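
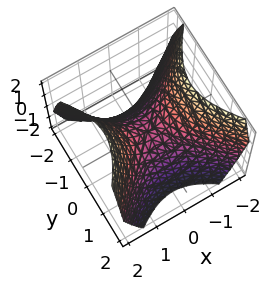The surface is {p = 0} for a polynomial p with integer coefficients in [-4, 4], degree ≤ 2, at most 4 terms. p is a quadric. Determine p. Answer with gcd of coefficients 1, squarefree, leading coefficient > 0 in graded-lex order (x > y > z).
Degree: a hyperbolic paraboloid; a quadric, so deg p = 2.
Symmetries: the x ↦ −x reflection is a symmetry, so x appears only in even powers; mirror symmetry y ↦ −y ⇒ only even powers of y.
From the visible intercepts: one y-axis crossing is at y = 0; one x-axis crossing is at x = 0.
The integer polynomial consistent with all of this is the stated p.

x^2 - y^2 - z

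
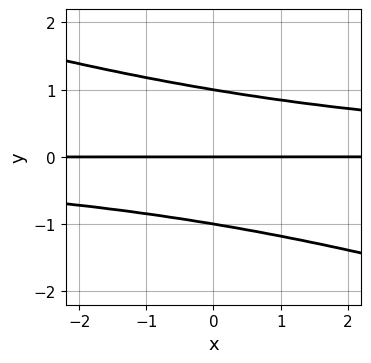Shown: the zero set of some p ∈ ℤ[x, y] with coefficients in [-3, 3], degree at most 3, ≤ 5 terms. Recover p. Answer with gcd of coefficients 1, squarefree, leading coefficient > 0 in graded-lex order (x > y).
x*y^2 + 3*y^3 - 3*y

1. deg p = 3. The shape is more complex than any degree-2 curve.
2. Observable constraints: the y-axis gridline crossings are at y ∈ {-1, 0, 1}; every point of the x-axis in the box is on the curve.
3. Assembling these constraints gives the stated polynomial.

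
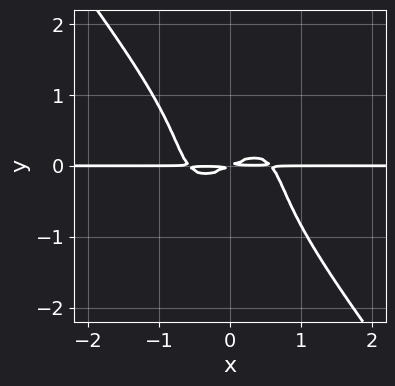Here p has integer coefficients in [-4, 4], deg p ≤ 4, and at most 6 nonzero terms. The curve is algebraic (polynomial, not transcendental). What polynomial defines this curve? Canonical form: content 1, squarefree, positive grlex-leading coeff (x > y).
3*x^3*y - x^2*y^2 + 2*y^4 - x*y + 2*y^2

(a) The degree is 4 — no degree-3 curve has this shape.
(b) From the visible intercepts: the visible x-axis segment lies entirely on the curve.
(c) These observations pin down the coefficients.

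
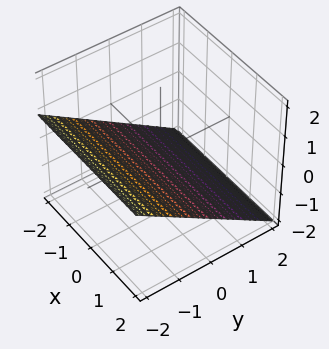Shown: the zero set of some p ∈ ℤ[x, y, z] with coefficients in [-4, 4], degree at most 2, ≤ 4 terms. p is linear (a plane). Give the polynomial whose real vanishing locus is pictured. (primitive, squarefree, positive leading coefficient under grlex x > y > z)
deg p = 1.
From the visible intercepts: no x-intercept at any integer in the box; it crosses the y-axis at the gridline y = -1.
Solving for integer coefficients yields p as stated.

2*y + 3*z + 2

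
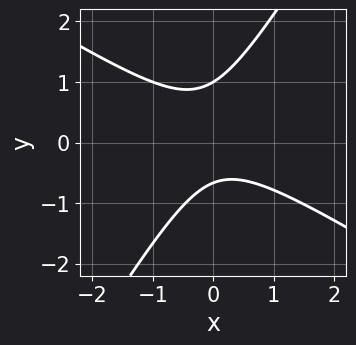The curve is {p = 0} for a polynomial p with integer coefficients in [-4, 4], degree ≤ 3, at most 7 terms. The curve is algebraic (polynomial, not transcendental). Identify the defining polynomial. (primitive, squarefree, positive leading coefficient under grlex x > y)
The degree is 2 — the shape is more complex than any degree-1 curve.
From the visible intercepts: one y-axis crossing is at y = 1; the curve avoids every integer x-axis point in the box.
Together with the visible shape, these determine p as stated.

3*x^2 + 3*x*y - 3*y^2 + y + 2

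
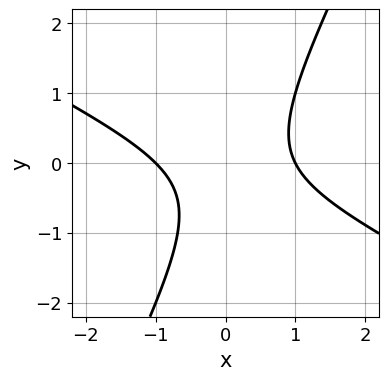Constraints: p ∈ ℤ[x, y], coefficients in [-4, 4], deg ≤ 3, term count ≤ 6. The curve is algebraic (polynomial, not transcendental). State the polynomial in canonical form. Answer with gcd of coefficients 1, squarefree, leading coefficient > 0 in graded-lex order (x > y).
(a) Degree: no degree-1 curve has this shape, so deg p = 2.
(b) Against the integer gridlines: among the integer gridlines, it crosses the x-axis at x ∈ {-1, 1}; the curve avoids every integer y-axis point in the box.
(c) Putting this together gives p.

2*x^2 + 3*x*y - 2*y^2 - y - 2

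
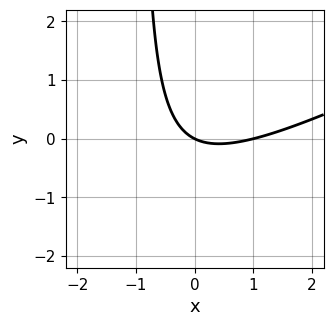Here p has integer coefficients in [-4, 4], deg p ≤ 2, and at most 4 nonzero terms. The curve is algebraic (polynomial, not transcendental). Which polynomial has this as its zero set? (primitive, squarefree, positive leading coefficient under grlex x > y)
x^2 - 2*x*y - x - 2*y

1. The degree is 2 — no degree-1 curve has this shape.
2. Checking where it meets the axes: it meets the y-axis at y = 0 (among the integer gridlines); among the integer gridlines, it crosses the x-axis at x ∈ {0, 1}.
3. Putting this together gives p.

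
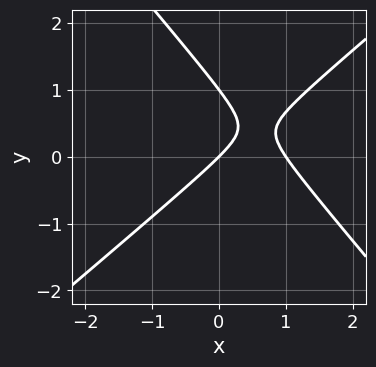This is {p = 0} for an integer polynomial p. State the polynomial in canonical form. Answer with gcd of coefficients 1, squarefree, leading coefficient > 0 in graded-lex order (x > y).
3*x^2 - x*y - 3*y^2 - 3*x + 3*y

First, the degree is 2 — the shape is more complex than any degree-1 curve.
Next, reading off the gridlines: among the integer gridlines, it crosses the y-axis at y ∈ {0, 1}; among the integer gridlines, it crosses the x-axis at x ∈ {0, 1}.
Finally, matching integer coefficients to the picture gives p.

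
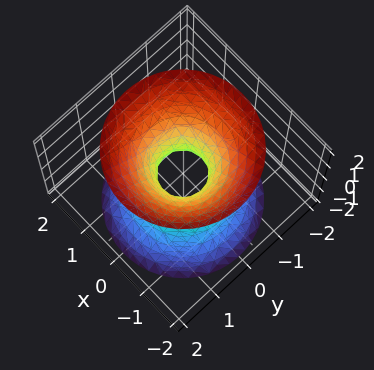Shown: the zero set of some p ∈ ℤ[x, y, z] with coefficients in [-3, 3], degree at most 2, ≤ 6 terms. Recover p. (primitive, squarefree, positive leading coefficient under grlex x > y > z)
First, deg p = 2. The shape is more complex than any degree-1 surface.
Next, symmetry: the surface is invariant under rotation about z: p = q(x² + y², z).
Then, from the visible intercepts: no z-intercept at any integer in the box; a circular section at z = -1 has radius exactly 1.
Finally, together with the visible shape, these determine p as stated.

3*x^2 + 3*y^2 - 2*z^2 - 1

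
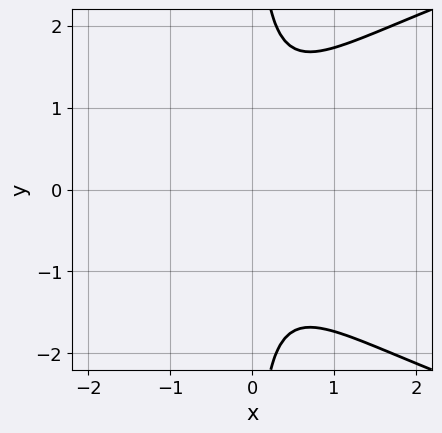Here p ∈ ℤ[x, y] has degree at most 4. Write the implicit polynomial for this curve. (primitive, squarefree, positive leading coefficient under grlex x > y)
x*y^2 - 2*x^2 - 1

(a) Degree: no degree-2 curve has this shape, so deg p = 3.
(b) Symmetries: mirror symmetry y ↦ −y ⇒ only even powers of y.
(c) Observable constraints: no x-intercept at any integer in the box; the curve avoids every integer y-axis point in the box.
(d) Fitting integer coefficients to these (and the overall shape) gives p.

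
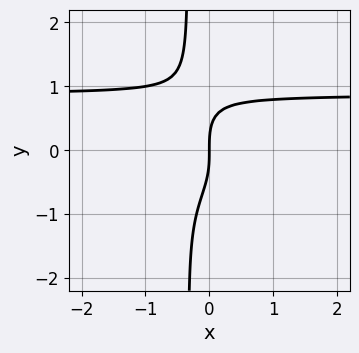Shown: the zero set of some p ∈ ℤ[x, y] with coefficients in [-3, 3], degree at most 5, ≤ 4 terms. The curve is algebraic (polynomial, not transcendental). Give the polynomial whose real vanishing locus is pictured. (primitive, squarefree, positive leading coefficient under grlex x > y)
First, degree: a generic line meets the curve in up to 4 points, so deg p = 4.
Then, from the visible intercepts: one x-axis crossing is at x = 0; one y-axis crossing is at y = 0.
Finally, putting this together gives p.

3*x*y^3 + y^3 - 2*x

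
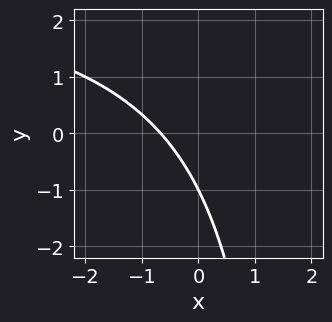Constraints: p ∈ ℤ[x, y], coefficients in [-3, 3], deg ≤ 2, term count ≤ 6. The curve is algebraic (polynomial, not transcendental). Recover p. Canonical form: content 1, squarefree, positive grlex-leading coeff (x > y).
x*y - 3*x - 2*y - 2

First, deg p = 2.
Next, checking where it meets the axes: it crosses the y-axis at the gridline y = -1.
Finally, assembling these constraints gives the stated polynomial.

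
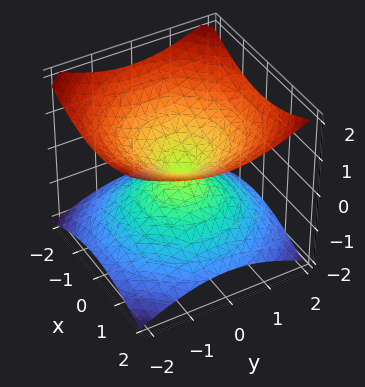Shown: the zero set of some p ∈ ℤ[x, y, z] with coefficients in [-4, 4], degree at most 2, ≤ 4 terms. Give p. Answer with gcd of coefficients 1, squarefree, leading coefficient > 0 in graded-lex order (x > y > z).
1. deg p = 2. Two nappes meeting at a single point; a quadric.
2. Symmetry: the surface is invariant under rotation about z: p = q(x² + y², z); mirror symmetry z ↦ −z ⇒ only even powers of z.
3. Reading off the gridlines: a circular section at z = 1 has radius between 1 and 2; it crosses the x-axis at the gridline x = 0.
4. Fitting integer coefficients to these (and the overall shape) gives p.

x^2 + y^2 - 2*z^2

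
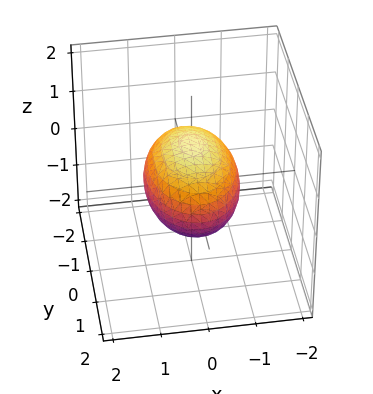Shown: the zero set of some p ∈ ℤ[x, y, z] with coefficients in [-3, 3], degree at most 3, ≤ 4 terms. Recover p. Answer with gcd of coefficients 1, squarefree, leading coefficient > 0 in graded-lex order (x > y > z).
2*x^2 + y^2 + 2*z^2 - 2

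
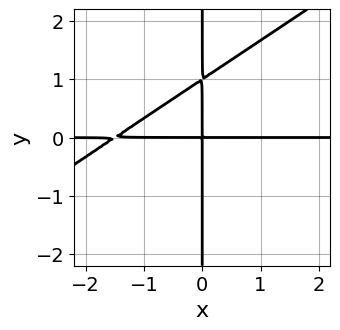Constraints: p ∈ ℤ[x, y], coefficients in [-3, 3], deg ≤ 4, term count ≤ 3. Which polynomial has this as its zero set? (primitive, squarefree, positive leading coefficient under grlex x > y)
2*x^2*y - 3*x*y^2 + 3*x*y

(a) The degree is 3 — no degree-2 curve has this shape.
(b) Against the integer gridlines: the visible x-axis segment lies entirely on the curve; the visible y-axis segment lies entirely on the curve.
(c) Matching integer coefficients to the picture gives p.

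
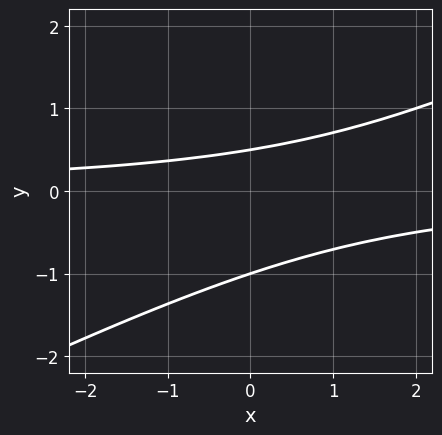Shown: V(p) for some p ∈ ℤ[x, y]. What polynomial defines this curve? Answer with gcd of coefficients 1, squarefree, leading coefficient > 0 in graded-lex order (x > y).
First, the degree is 2 — no degree-1 curve has this shape.
Then, reading off the gridlines: it meets the y-axis at y = -1 (among the integer gridlines); no x-intercept at any integer in the box.
Finally, matching integer coefficients to the picture gives p.

x*y - 2*y^2 - y + 1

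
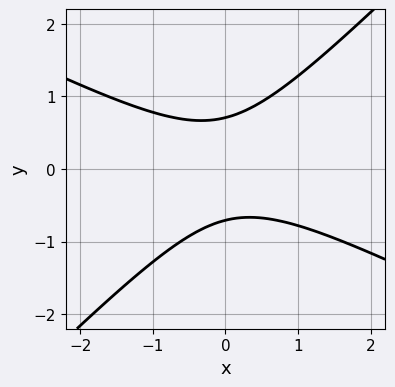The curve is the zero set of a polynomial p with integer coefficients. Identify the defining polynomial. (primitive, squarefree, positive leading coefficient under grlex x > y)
First, deg p = 2.
Then, reading off the gridlines: no x-intercept at any integer in the box.
Finally, matching integer coefficients to the picture gives p.

x^2 + x*y - 2*y^2 + 1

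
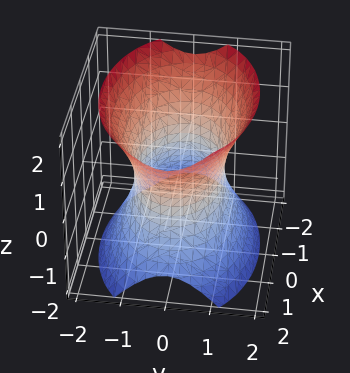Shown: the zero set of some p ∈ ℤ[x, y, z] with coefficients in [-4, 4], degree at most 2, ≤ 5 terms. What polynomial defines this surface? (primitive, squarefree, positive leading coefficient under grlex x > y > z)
x^2 + 2*y^2 - z^2 - 2

(a) The degree is 2 — one connected sheet with a waist; a quadric.
(b) Symmetries: it's symmetric under y → −y, forcing even powers of y; the z ↦ −z reflection is a symmetry, so z appears only in even powers; the x ↦ −x reflection is a symmetry, so x appears only in even powers.
(c) Checking where it meets the axes: the surface avoids every integer z-axis point in the box; among the integer gridlines, it crosses the y-axis at y ∈ {-1, 1}.
(d) Together with the visible shape, these determine p as stated.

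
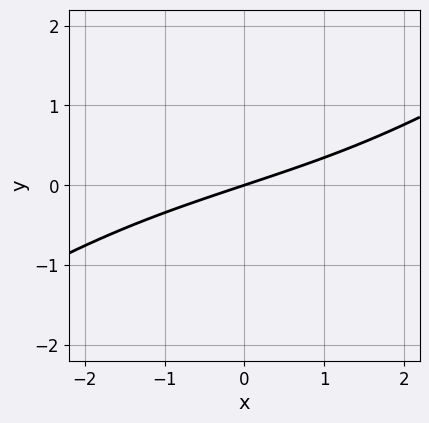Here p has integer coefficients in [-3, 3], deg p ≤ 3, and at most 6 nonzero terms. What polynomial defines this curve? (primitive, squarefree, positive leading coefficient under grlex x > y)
1. Degree: the shape is more complex than any degree-2 curve, so deg p = 3.
2. Observable constraints: one y-axis crossing is at y = 0; it crosses the x-axis at the gridline x = 0.
3. These observations pin down the coefficients.

x*y^2 - 2*y^3 + x - 3*y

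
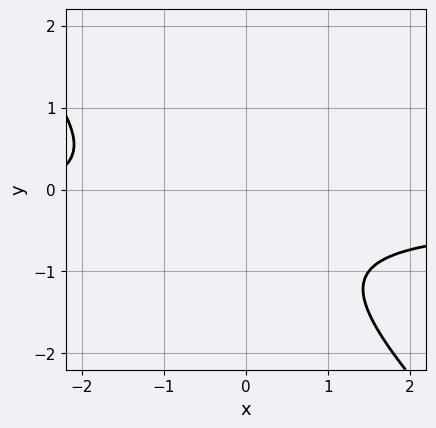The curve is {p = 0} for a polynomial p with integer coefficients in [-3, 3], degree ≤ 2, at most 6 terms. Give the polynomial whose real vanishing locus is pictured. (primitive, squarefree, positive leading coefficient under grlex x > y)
3*x*y + 3*y^2 + x + 3*y + 3

1. Degree: the shape is more complex than any degree-1 curve, so deg p = 2.
2. From the axis intercepts and sections: no x-intercept at any integer in the box; the curve avoids every integer y-axis point in the box.
3. Putting this together gives p.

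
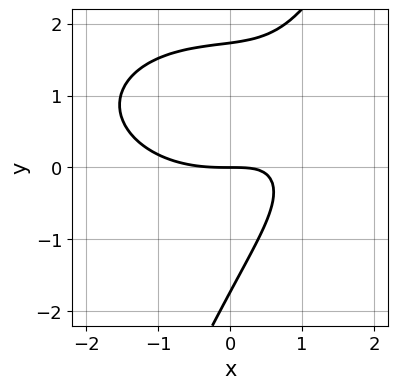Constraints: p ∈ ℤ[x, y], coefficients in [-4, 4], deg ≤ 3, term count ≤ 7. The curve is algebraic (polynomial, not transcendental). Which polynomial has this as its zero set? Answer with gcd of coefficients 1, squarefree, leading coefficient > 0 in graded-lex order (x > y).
Degree: a generic line meets the curve in up to 3 points, so deg p = 3.
Checking where it meets the axes: it crosses the y-axis at the gridline y = 0; it meets the x-axis at x = 0 (among the integer gridlines).
Assembling these constraints gives the stated polynomial.

x^3 + 2*x*y^2 - y^3 - 3*x*y + 3*y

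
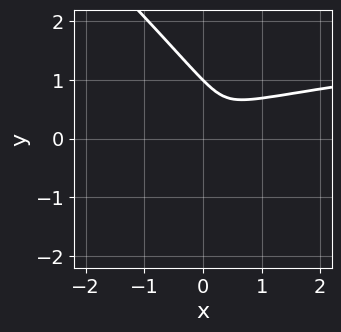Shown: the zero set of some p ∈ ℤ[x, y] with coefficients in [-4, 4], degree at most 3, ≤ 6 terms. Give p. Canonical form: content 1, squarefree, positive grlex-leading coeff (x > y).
The degree is 3 — no degree-2 curve has this shape.
From the axis intercepts and sections: it meets the y-axis at y = 1 (among the integer gridlines).
Matching integer coefficients to the picture gives p.

3*x*y^2 + 3*y^3 - x^2 - 3*y^2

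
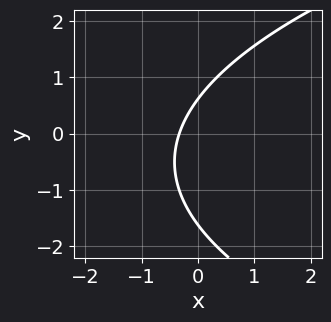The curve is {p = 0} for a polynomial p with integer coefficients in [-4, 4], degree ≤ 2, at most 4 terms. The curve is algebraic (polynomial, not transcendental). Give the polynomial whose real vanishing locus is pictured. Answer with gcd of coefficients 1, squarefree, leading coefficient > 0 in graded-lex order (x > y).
Degree: the shape is more complex than any degree-1 curve, so deg p = 2.
Solving for integer coefficients yields p as stated.

y^2 - 3*x + y - 1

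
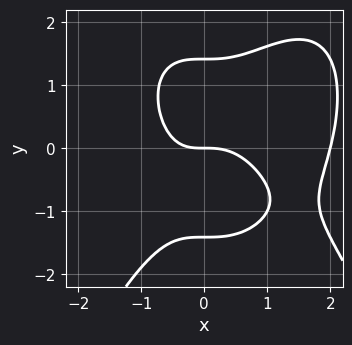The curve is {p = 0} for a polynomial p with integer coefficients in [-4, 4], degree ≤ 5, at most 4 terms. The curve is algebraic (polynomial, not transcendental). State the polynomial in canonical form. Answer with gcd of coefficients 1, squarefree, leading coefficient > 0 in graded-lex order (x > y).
(a) Degree: the shape is more complex than any degree-3 curve, so deg p = 4.
(b) Observable constraints: among the integer gridlines, it crosses the x-axis at x ∈ {0, 2}; one y-axis crossing is at y = 0.
(c) These observations pin down the coefficients.

x^4 - 2*x^3 + y^3 - 2*y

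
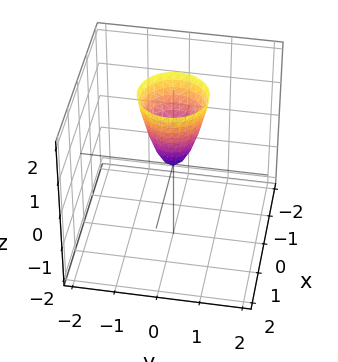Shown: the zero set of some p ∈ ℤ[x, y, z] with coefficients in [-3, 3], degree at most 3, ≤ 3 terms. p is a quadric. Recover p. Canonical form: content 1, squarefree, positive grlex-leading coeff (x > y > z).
3*x^2 + 3*y^2 - z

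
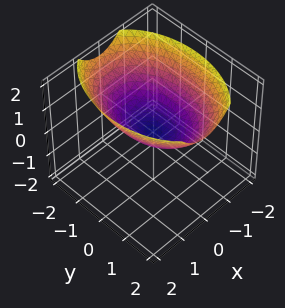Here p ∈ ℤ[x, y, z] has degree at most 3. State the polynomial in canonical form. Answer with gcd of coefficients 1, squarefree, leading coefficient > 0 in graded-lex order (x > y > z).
The degree is 2 — a paraboloid; a quadric.
Symmetries: the x ↦ −x reflection is a symmetry, so x appears only in even powers; it's symmetric under y → −y, forcing even powers of y.
Against the integer gridlines: it crosses the y-axis at the gridline y = 0; one z-axis crossing is at z = 0; one x-axis crossing is at x = 0.
Solving for integer coefficients yields p as stated.

2*x^2 + y^2 - 3*z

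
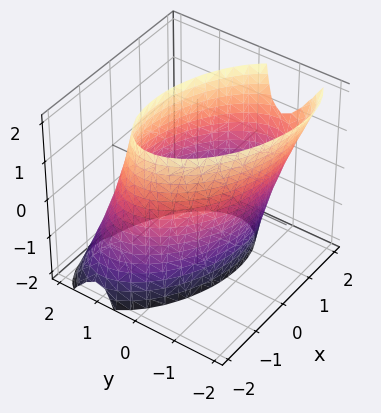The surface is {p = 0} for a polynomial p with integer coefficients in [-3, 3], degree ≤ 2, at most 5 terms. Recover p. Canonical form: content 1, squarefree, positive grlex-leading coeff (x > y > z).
(a) deg p = 2. A generic line meets the surface in up to 2 points.
(b) From the axis intercepts and sections: no z-intercept at any integer in the box.
(c) The integer polynomial consistent with all of this is the stated p.

x^2 + x*y + 2*y^2 + y*z - 3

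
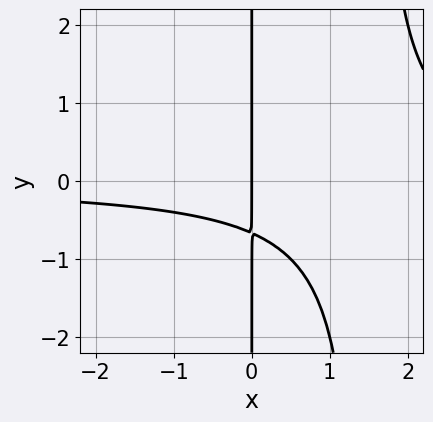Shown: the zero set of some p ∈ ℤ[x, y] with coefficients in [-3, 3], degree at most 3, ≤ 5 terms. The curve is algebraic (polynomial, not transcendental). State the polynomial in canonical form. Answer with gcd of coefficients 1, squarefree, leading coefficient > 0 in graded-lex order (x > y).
2*x^2*y - 3*x*y - 2*x

(a) deg p = 3. A generic line meets the curve in up to 3 points.
(b) Observable constraints: one x-axis crossing is at x = 0; every point of the y-axis in the box is on the curve.
(c) Fitting integer coefficients to these (and the overall shape) gives p.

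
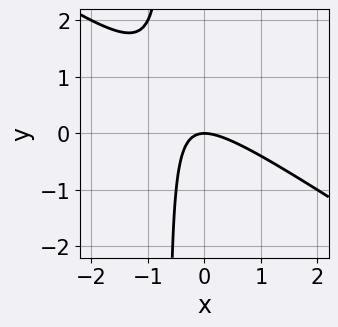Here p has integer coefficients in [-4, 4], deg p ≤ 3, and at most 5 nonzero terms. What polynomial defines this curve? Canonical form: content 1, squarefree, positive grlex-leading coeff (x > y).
deg p = 2.
Checking where it meets the axes: it crosses the y-axis at the gridline y = 0; it crosses the x-axis at the gridline x = 0.
Solving for integer coefficients yields p as stated.

2*x^2 + 3*x*y + 2*y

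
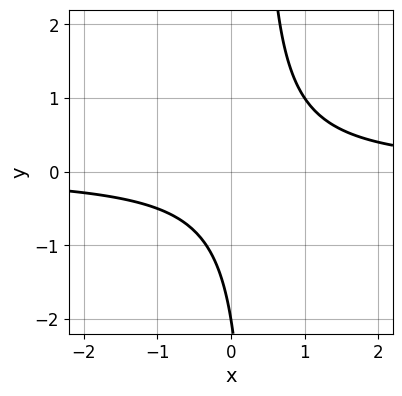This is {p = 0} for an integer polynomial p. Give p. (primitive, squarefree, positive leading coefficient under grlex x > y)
3*x*y - y - 2

Degree: a generic line meets the curve in up to 2 points, so deg p = 2.
From the axis intercepts and sections: it crosses the y-axis at the gridline y = -2; no x-intercept at any integer in the box.
Putting this together gives p.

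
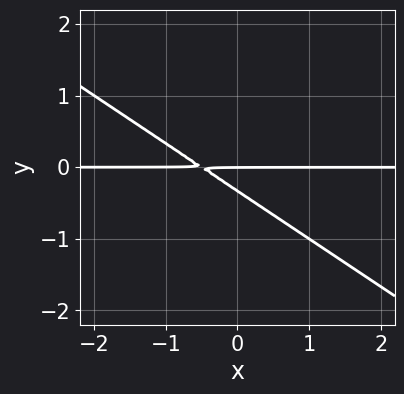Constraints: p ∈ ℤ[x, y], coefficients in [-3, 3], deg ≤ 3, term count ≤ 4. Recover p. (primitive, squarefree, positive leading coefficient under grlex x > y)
2*x*y + 3*y^2 + y

(a) The degree is 2 — a generic line meets the curve in up to 2 points.
(b) Checking where it meets the axes: the visible x-axis segment lies entirely on the curve; it meets the y-axis at y = 0 (among the integer gridlines).
(c) Solving for integer coefficients yields p as stated.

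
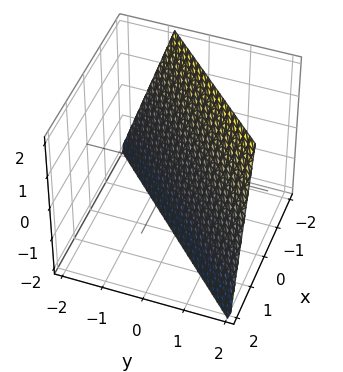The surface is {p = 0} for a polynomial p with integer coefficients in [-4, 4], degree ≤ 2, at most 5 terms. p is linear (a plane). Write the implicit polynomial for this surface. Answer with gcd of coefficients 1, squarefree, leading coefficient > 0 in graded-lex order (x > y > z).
3*x - 3*y + z + 2

1. Degree: the surface is flat (a plane), so deg p = 1.
2. From the visible intercepts: it meets the z-axis at z = -2 (among the integer gridlines).
3. Assembling these constraints gives the stated polynomial.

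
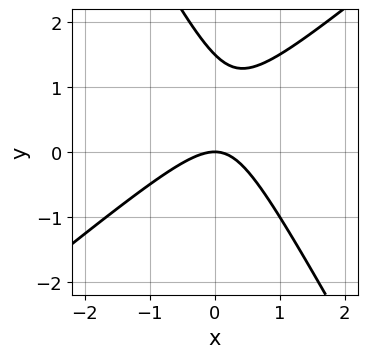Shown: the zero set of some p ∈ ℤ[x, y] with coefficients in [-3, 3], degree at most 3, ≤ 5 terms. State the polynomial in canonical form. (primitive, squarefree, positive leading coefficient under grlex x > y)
(a) The degree is 2 — the shape is more complex than any degree-1 curve.
(b) Against the integer gridlines: it crosses the y-axis at the gridline y = 0; it crosses the x-axis at the gridline x = 0.
(c) Assembling these constraints gives the stated polynomial.

3*x^2 - 2*x*y - 2*y^2 + 3*y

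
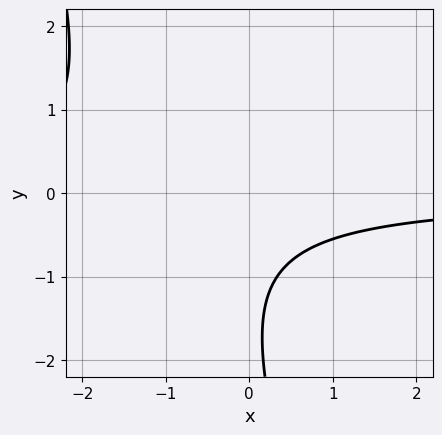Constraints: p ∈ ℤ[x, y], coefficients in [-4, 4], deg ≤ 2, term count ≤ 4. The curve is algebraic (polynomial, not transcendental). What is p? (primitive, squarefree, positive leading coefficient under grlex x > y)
deg p = 2.
Reading off the gridlines: no y-intercept at any integer in the box; the curve avoids every integer x-axis point in the box.
The integer polynomial consistent with all of this is the stated p.

3*x*y + y^2 + 3*y + 3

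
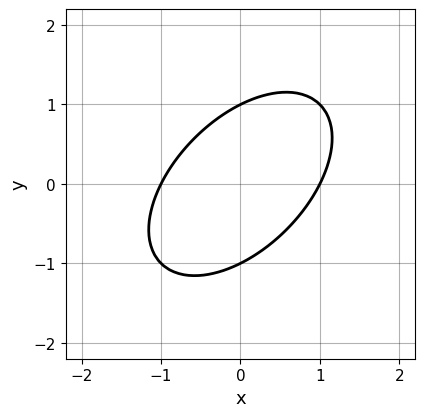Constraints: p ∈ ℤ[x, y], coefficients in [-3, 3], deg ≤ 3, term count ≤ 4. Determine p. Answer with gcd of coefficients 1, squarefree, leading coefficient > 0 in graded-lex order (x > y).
x^2 - x*y + y^2 - 1

The degree is 2 — no degree-1 curve has this shape.
Checking where it meets the axes: the y-axis gridline crossings are at y ∈ {-1, 1}; among the integer gridlines, it crosses the x-axis at x ∈ {-1, 1}.
Together with the visible shape, these determine p as stated.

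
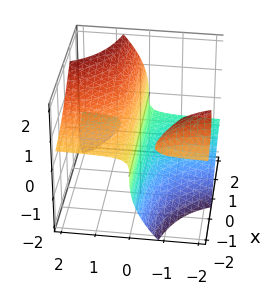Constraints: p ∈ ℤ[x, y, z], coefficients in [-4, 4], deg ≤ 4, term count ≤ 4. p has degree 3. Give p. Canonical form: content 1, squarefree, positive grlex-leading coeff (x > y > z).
First, there are 3 components. Treating them together as one polynomial.
Then, degree: a generic line meets the surface in up to 3 points, so deg p = 3.
Next, observable constraints: it crosses the z-axis at the gridline z = 0; the visible x-axis segment lies entirely on the surface; it crosses the y-axis at the gridline y = 0.
Finally, assembling these constraints gives the stated polynomial.

2*x*y*z - z^3 + 3*y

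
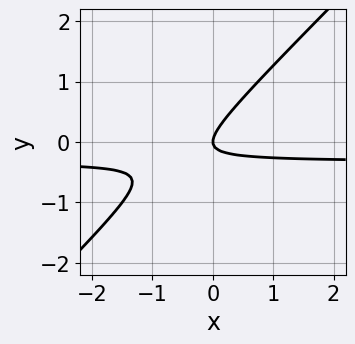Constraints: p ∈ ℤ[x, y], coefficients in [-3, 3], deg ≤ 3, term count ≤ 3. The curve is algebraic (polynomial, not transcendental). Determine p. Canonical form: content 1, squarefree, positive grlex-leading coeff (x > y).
3*x*y - 3*y^2 + x

(a) The degree is 2 — no degree-1 curve has this shape.
(b) Against the integer gridlines: it crosses the y-axis at the gridline y = 0; it meets the x-axis at x = 0 (among the integer gridlines).
(c) Putting this together gives p.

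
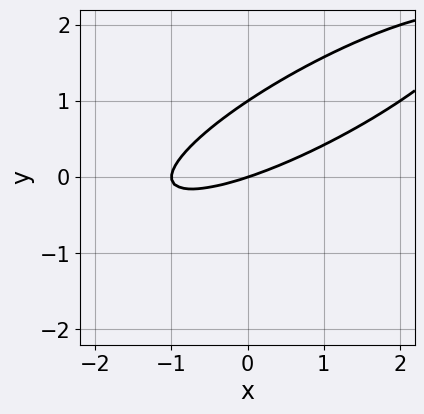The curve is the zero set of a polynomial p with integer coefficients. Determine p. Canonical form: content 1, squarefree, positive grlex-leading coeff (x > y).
x^2 - 3*x*y + 3*y^2 + x - 3*y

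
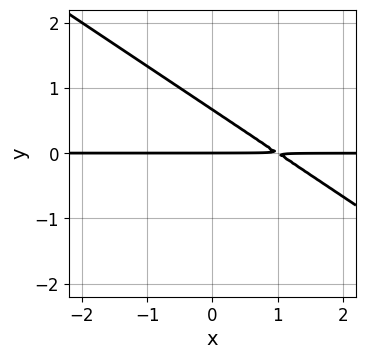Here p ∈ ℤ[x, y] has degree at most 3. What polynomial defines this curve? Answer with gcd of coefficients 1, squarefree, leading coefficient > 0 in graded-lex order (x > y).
First, deg p = 2. A generic line meets the curve in up to 2 points.
Next, against the integer gridlines: the visible x-axis segment lies entirely on the curve; one y-axis crossing is at y = 0.
Finally, these observations pin down the coefficients.

2*x*y + 3*y^2 - 2*y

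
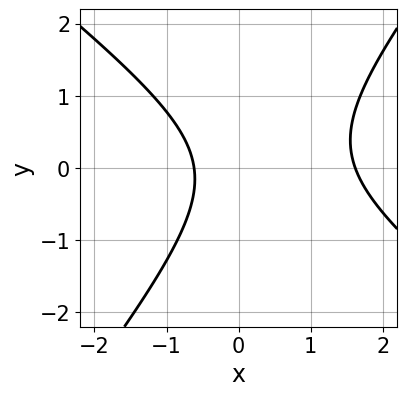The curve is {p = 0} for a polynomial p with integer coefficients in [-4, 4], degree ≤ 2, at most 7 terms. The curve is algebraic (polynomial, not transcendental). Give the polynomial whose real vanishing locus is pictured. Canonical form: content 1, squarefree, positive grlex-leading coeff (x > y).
1. The degree is 2 — a generic line meets the curve in up to 2 points.
2. Checking where it meets the axes: the curve avoids every integer y-axis point in the box.
3. These observations pin down the coefficients.

2*x^2 + x*y - 2*y^2 - 2*x - 2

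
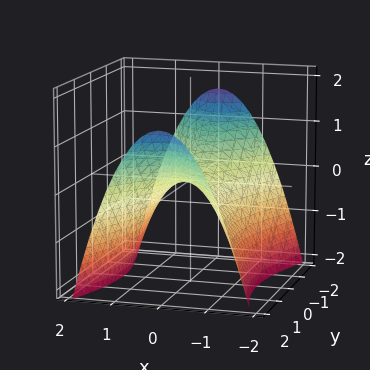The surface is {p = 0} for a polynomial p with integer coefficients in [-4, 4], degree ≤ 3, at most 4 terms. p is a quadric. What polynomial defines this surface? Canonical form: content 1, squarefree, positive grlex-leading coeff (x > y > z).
3*x^2 - y^2 + 3*z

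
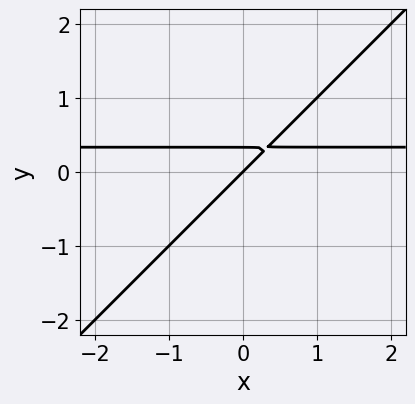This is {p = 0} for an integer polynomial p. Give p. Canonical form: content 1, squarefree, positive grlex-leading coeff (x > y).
3*x*y - 3*y^2 - x + y

First, degree: no degree-1 curve has this shape, so deg p = 2.
Then, reading off the gridlines: it meets the y-axis at y = 0 (among the integer gridlines); it meets the x-axis at x = 0 (among the integer gridlines).
Finally, putting this together gives p.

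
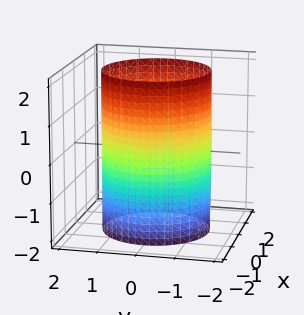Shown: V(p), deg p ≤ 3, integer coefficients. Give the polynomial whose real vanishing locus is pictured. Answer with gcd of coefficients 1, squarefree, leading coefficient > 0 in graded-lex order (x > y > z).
(a) deg p = 2. A cylinder; a quadric.
(b) Symmetry: every cross-section ⟂ z is a circle, so x, y appear only via x² + y²; it's symmetric under z → −z, forcing even powers of z.
(c) Against the integer gridlines: a circular section at z = 2 has radius between 1 and 2; the surface avoids every integer z-axis point in the box.
(d) Matching integer coefficients to the picture gives p.

x^2 + y^2 - 2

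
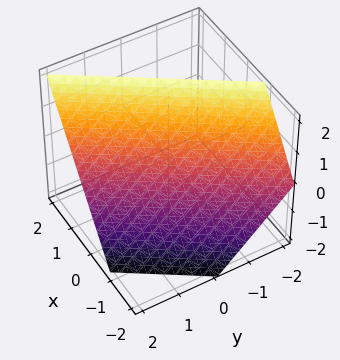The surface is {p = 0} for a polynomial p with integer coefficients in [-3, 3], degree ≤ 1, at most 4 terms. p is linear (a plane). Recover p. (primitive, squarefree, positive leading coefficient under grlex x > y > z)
The degree is 1 — every cross-section is a straight line — this is a plane.
Against the integer gridlines: it meets the y-axis at y = 1 (among the integer gridlines); it crosses the z-axis at the gridline z = 1.
Fitting integer coefficients to these (and the overall shape) gives p.

3*x - 2*y - 2*z + 2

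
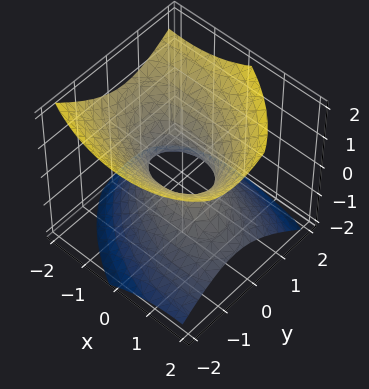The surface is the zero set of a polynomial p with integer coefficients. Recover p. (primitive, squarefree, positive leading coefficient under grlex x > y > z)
1. The degree is 2 — the shape is more complex than any degree-1 surface.
2. Observable constraints: the surface avoids every integer z-axis point in the box; the x-axis gridline crossings are at x ∈ {-1, 1}.
3. The integer polynomial consistent with all of this is the stated p.

x^2 + x*y + x*z + 2*y^2 - 2*z^2 - 1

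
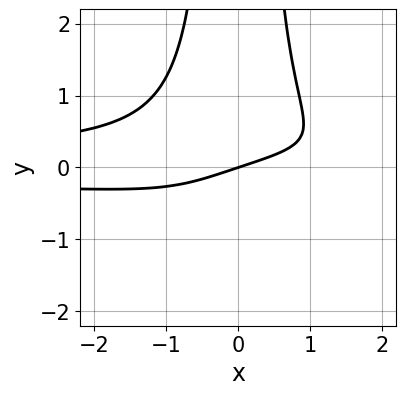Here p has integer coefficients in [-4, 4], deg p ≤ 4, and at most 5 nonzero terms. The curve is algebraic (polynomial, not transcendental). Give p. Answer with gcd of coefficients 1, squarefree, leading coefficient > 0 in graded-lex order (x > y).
3*x^2*y^2 + x - 3*y

1. The degree is 4 — no degree-3 curve has this shape.
2. From the axis intercepts and sections: one y-axis crossing is at y = 0; one x-axis crossing is at x = 0.
3. The integer polynomial consistent with all of this is the stated p.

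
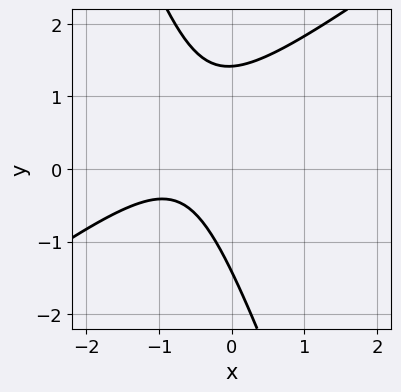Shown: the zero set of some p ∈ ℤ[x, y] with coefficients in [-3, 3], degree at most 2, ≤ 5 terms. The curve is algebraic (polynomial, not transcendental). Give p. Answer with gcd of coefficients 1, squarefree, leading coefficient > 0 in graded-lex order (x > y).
(a) The degree is 2 — no degree-1 curve has this shape.
(b) Against the integer gridlines: the curve avoids every integer x-axis point in the box.
(c) Solving for integer coefficients yields p as stated.

2*x^2 - 2*x*y - y^2 + 3*x + 2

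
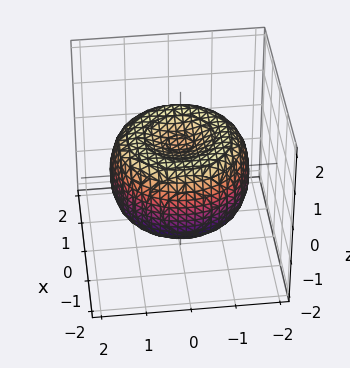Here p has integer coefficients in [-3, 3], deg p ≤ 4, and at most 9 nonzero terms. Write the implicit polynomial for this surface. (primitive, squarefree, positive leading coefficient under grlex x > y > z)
x^4 + 2*x^2*y^2 + y^4 - 2*x^2 - 2*y^2 + 2*z^2 - 1

First, deg p = 4. A generic line meets the surface in up to 4 points.
Then, symmetries: rotational symmetry about the z-axis ⇒ p depends on x, y only through x² + y².
Then, from the visible intercepts: a circular section at z = 1 has radius exactly 1.
Finally, putting this together gives p.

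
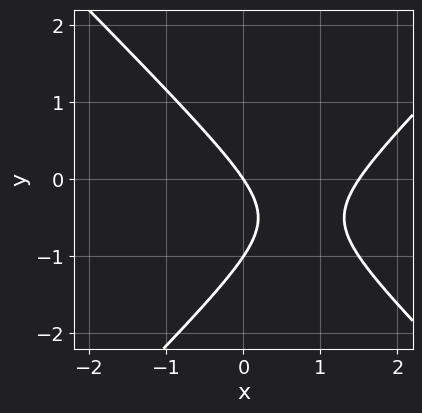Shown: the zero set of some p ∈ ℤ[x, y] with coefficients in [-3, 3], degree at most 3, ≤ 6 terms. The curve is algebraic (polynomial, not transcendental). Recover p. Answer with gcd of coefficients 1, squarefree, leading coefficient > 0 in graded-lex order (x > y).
(a) deg p = 2.
(b) Observable constraints: the y-axis gridline crossings are at y ∈ {-1, 0}; one x-axis crossing is at x = 0.
(c) Assembling these constraints gives the stated polynomial.

2*x^2 - 2*y^2 - 3*x - 2*y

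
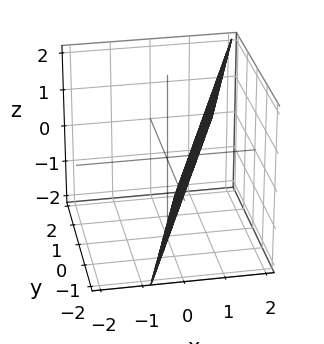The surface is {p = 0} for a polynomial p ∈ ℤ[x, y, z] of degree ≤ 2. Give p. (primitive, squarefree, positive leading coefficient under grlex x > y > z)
3*x - y - z - 2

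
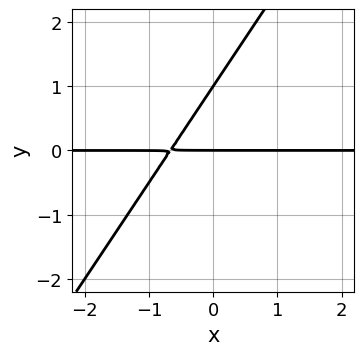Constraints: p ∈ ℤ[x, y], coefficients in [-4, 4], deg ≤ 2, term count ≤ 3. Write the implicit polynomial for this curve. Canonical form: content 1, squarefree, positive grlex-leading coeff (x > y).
3*x*y - 2*y^2 + 2*y

1. deg p = 2. No degree-1 curve has this shape.
2. From the axis intercepts and sections: the visible x-axis segment lies entirely on the curve; among the integer gridlines, it crosses the y-axis at y ∈ {0, 1}.
3. The integer polynomial consistent with all of this is the stated p.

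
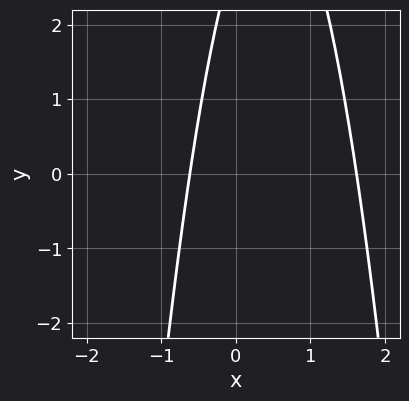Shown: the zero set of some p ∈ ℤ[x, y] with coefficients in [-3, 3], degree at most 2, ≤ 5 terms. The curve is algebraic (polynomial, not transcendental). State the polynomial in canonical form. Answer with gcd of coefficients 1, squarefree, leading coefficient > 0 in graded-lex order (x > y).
3*x^2 - 3*x + y - 3

First, deg p = 2. A generic line meets the curve in up to 2 points.
Next, from the axis intercepts and sections: the curve avoids every integer y-axis point in the box.
Finally, together with the visible shape, these determine p as stated.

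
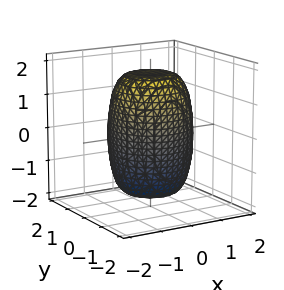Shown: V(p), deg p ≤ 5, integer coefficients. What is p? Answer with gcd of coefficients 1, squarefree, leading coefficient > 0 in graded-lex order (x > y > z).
2*x^4 + 4*x^2*y^2 + 2*y^4 - x^2 - y^2 + z^2 - 3

1. Degree: no degree-3 surface has this shape, so deg p = 4.
2. Symmetry: every cross-section ⟂ z is a circle, so x, y appear only via x² + y².
3. Checking where it meets the axes: a circular section at z = 0 has radius between 1 and 2.
4. Solving for integer coefficients yields p as stated.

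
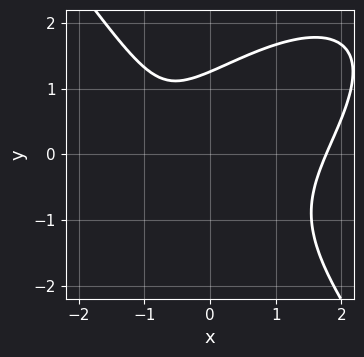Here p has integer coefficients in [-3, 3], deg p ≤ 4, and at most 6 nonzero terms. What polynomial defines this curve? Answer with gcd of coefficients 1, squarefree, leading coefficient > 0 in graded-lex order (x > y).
x^3 - x^2*y + y^3 - 2*x - 2

(a) The degree is 3 — a generic line meets the curve in up to 3 points.
(b) Matching integer coefficients to the picture gives p.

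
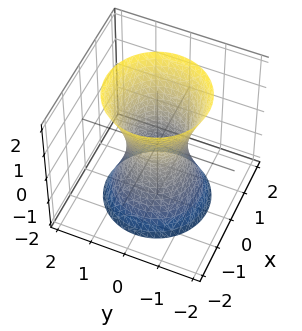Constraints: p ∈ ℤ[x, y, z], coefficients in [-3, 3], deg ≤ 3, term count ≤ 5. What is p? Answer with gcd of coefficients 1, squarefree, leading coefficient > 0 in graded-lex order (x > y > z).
First, deg p = 2. An hourglass — one-sheet hyperboloid; a quadric.
Next, symmetries: rotational symmetry about the z-axis ⇒ p depends on x, y only through x² + y²; it's symmetric under z → −z, forcing even powers of z.
Next, from the visible intercepts: it misses every integer gridline on the z-axis; a circular section at z = -2 has radius between 1 and 2.
Finally, together with the visible shape, these determine p as stated.

3*x^2 + 3*y^2 - z^2 - 2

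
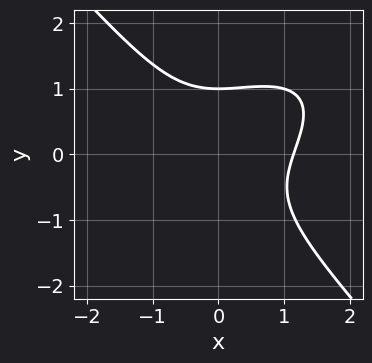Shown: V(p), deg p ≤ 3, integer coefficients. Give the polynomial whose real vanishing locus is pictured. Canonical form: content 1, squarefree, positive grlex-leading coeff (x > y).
2*x^3 - 2*x^2*y + 3*y^3 - 3

Degree: no degree-2 curve has this shape, so deg p = 3.
Against the integer gridlines: it crosses the y-axis at the gridline y = 1.
Fitting integer coefficients to these (and the overall shape) gives p.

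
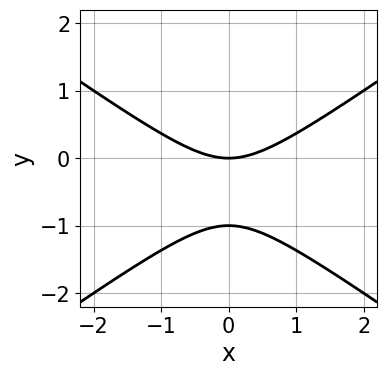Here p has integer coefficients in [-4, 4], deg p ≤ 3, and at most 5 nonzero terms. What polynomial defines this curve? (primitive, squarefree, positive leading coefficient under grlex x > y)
1. deg p = 2. No degree-1 curve has this shape.
2. Symmetries: the x ↦ −x reflection is a symmetry, so x appears only in even powers.
3. Reading off the gridlines: it crosses the x-axis at the gridline x = 0; the y-axis gridline crossings are at y ∈ {-1, 0}.
4. Fitting integer coefficients to these (and the overall shape) gives p.

x^2 - 2*y^2 - 2*y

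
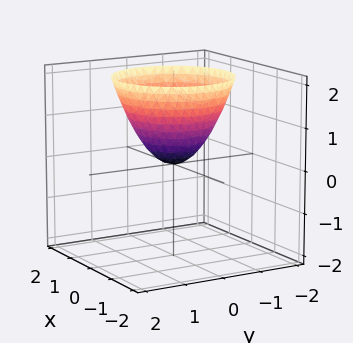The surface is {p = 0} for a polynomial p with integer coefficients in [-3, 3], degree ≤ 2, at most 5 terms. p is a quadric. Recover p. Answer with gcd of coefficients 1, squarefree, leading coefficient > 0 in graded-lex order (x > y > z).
(a) Degree: a paraboloid; a quadric, so deg p = 2.
(b) Symmetries: the surface is invariant under rotation about z: p = q(x² + y², z).
(c) Reading off the gridlines: it meets the x-axis at x = 0 (among the integer gridlines); a circular section at z = 1 has radius exactly 1.
(d) Putting this together gives p.

x^2 + y^2 - z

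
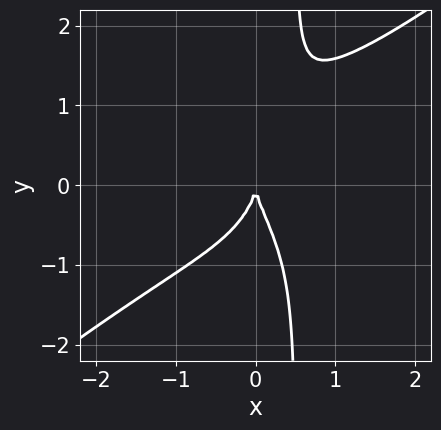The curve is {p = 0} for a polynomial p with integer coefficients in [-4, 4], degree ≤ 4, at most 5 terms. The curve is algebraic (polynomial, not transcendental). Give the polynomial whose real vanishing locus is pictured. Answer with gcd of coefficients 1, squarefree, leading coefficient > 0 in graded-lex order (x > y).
x^4 - 2*x*y^3 + y^3 + 3*x^2

deg p = 4. The shape is more complex than any degree-3 curve.
From the axis intercepts and sections: it crosses the x-axis at the gridline x = 0; it crosses the y-axis at the gridline y = 0.
The integer polynomial consistent with all of this is the stated p.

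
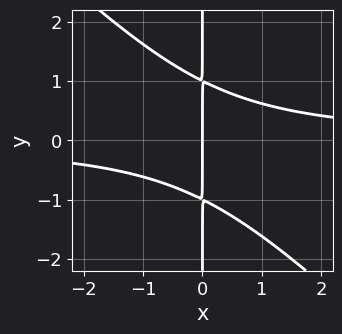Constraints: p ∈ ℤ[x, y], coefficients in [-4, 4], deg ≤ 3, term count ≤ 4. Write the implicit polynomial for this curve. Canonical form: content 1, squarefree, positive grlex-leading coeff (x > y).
x^2*y + x*y^2 - x

1. deg p = 3. A generic line meets the curve in up to 3 points.
2. From the axis intercepts and sections: it meets the x-axis at x = 0 (among the integer gridlines); the visible y-axis segment lies entirely on the curve.
3. Putting this together gives p.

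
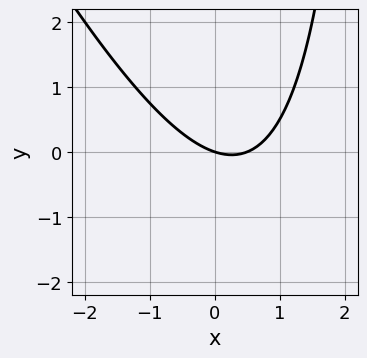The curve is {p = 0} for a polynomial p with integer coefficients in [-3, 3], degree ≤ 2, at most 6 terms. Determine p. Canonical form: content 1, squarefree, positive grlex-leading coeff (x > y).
(a) deg p = 2. A generic line meets the curve in up to 2 points.
(b) Checking where it meets the axes: it meets the y-axis at y = 0 (among the integer gridlines); one x-axis crossing is at x = 0.
(c) Together with the visible shape, these determine p as stated.

2*x^2 + x*y - x - 3*y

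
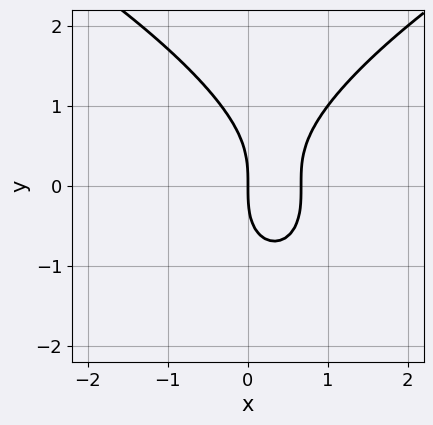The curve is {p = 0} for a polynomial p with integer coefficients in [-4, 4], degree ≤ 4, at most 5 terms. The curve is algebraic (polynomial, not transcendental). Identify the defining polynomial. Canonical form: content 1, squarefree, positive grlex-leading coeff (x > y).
y^3 - 3*x^2 + 2*x

1. Degree: a generic line meets the curve in up to 3 points, so deg p = 3.
2. Observable constraints: one y-axis crossing is at y = 0; it crosses the x-axis at the gridline x = 0.
3. Fitting integer coefficients to these (and the overall shape) gives p.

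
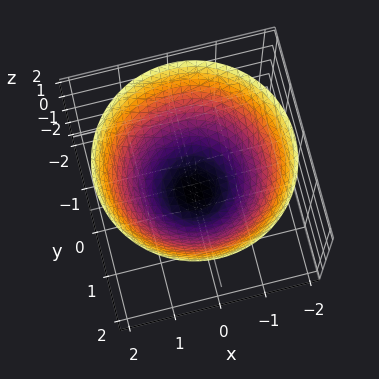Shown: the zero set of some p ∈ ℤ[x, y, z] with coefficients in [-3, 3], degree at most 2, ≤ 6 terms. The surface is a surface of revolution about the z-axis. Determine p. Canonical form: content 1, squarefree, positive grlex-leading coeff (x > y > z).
2*x^2 + 2*y^2 - 3*z - 2

1. Degree: the shape is more complex than any degree-1 surface, so deg p = 2.
2. By symmetry, the surface is invariant under rotation about z: p = q(x² + y², z).
3. From the axis intercepts and sections: a circular section at z = 0 has radius exactly 1; the y-axis gridline crossings are at y ∈ {-1, 1}; among the integer gridlines, it crosses the x-axis at x ∈ {-1, 1}.
4. Fitting integer coefficients to these (and the overall shape) gives p.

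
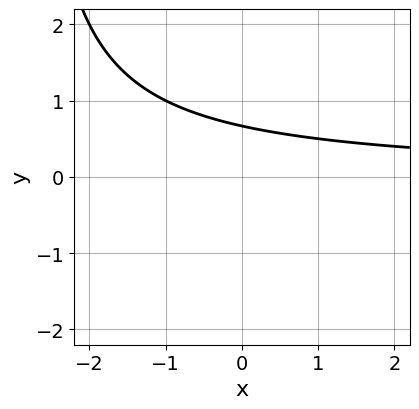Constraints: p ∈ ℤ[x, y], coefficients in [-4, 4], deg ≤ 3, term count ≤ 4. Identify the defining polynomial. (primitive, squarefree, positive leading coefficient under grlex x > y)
x*y + 3*y - 2

(a) Degree: no degree-1 curve has this shape, so deg p = 2.
(b) Observable constraints: it misses every integer gridline on the x-axis.
(c) Putting this together gives p.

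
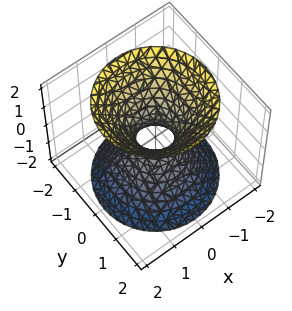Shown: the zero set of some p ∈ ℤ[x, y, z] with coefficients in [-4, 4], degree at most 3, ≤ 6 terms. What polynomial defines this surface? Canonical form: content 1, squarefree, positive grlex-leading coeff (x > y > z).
3*x^2 + 3*y^2 - 2*z^2 - 1

1. Degree: one connected sheet with a waist; a quadric, so deg p = 2.
2. Symmetries: it's symmetric under z → −z, forcing even powers of z; rotational symmetry about the z-axis ⇒ p depends on x, y only through x² + y².
3. Against the integer gridlines: a circular section at z = 0 has radius between 0 and 1; the surface avoids every integer z-axis point in the box.
4. The integer polynomial consistent with all of this is the stated p.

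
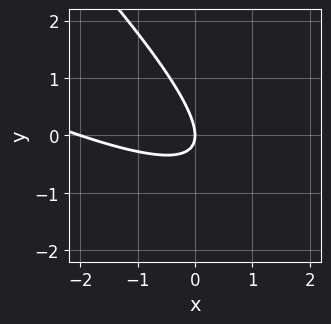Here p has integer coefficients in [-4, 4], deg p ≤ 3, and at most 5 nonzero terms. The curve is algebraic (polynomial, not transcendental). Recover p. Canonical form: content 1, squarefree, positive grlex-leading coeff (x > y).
x^2 + 3*x*y + 2*y^2 + 2*x

1. Degree: no degree-1 curve has this shape, so deg p = 2.
2. Checking where it meets the axes: it meets the y-axis at y = 0 (among the integer gridlines); the x-axis gridline crossings are at x ∈ {-2, 0}.
3. The integer polynomial consistent with all of this is the stated p.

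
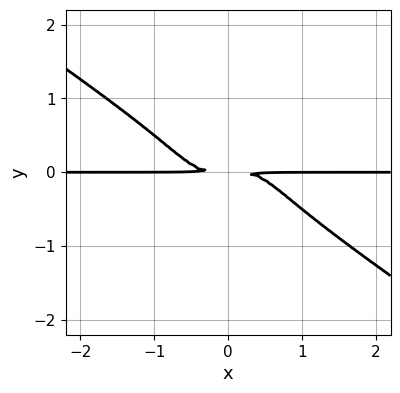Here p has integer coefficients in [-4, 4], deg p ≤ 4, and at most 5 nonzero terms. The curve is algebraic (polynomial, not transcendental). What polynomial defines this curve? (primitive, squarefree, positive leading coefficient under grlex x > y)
2*x^3*y - 3*x*y^3 + 2*y^4 + 2*y^2

(a) deg p = 4. A generic line meets the curve in up to 4 points.
(b) Checking where it meets the axes: the visible x-axis segment lies entirely on the curve.
(c) These observations pin down the coefficients.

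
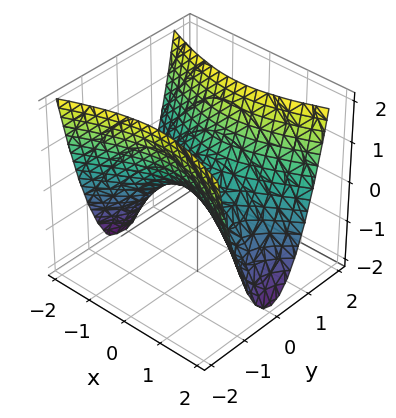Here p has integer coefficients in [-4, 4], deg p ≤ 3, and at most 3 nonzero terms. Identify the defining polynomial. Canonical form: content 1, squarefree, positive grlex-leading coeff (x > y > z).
x^2 - 3*y^2 + 2*z

(a) The degree is 2 — a hyperbolic paraboloid; a quadric.
(b) Symmetries: the x ↦ −x reflection is a symmetry, so x appears only in even powers; mirror symmetry y ↦ −y ⇒ only even powers of y.
(c) From the visible intercepts: one x-axis crossing is at x = 0; one z-axis crossing is at z = 0; it meets the y-axis at y = 0 (among the integer gridlines).
(d) These observations pin down the coefficients.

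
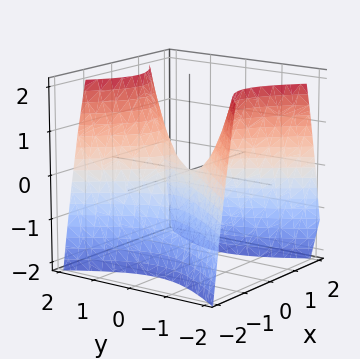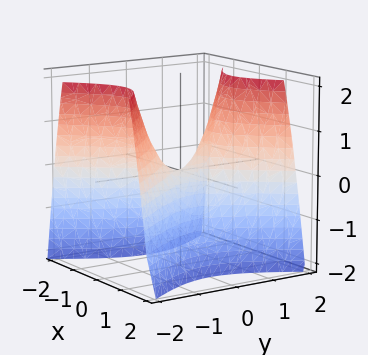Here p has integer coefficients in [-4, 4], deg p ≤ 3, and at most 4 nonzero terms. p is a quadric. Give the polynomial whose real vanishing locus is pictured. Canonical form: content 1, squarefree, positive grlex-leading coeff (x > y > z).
First, the degree is 2 — a hyperbolic paraboloid; a quadric.
Next, symmetries: it's symmetric under x → −x, forcing even powers of x; it's symmetric under y → −y, forcing even powers of y.
Then, from the axis intercepts and sections: one x-axis crossing is at x = 0; one z-axis crossing is at z = 0.
Finally, the integer polynomial consistent with all of this is the stated p.

3*x^2 - 2*y^2 + 2*z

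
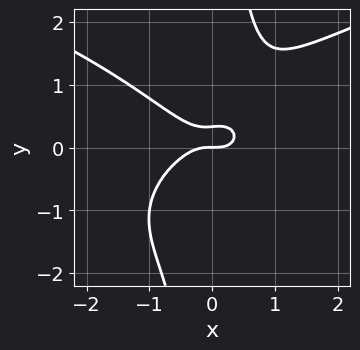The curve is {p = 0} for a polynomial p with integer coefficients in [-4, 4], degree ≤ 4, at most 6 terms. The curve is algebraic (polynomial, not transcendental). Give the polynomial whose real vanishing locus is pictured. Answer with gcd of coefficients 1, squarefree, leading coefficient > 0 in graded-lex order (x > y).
2*x*y^3 - 2*x^3 - 3*y^2 + y

1. deg p = 4.
2. Observable constraints: it crosses the y-axis at the gridline y = 0; one x-axis crossing is at x = 0.
3. Putting this together gives p.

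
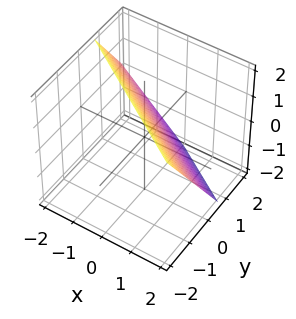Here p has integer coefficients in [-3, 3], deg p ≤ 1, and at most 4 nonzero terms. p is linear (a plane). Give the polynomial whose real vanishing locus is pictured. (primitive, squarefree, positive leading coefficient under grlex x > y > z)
2*x + 3*y + 2*z - 2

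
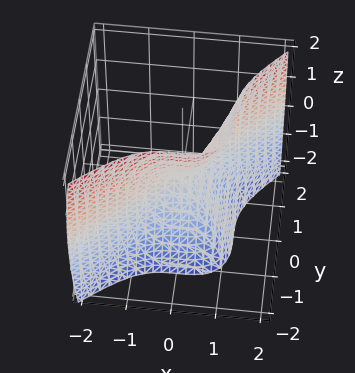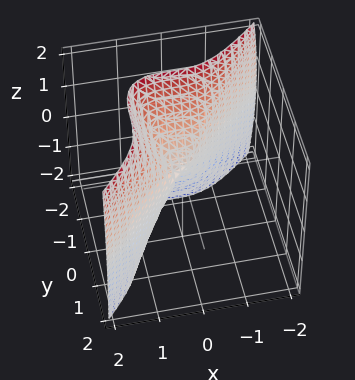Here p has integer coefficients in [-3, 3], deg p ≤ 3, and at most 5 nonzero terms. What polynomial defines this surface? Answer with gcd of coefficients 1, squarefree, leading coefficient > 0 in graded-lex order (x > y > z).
3*x^3 - 3*y^3 - z^2

(a) Degree: no degree-2 surface has this shape, so deg p = 3.
(b) Reading off the gridlines: it meets the z-axis at z = 0 (among the integer gridlines); it meets the y-axis at y = 0 (among the integer gridlines).
(c) Together with the visible shape, these determine p as stated.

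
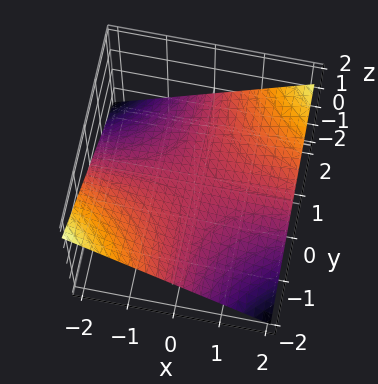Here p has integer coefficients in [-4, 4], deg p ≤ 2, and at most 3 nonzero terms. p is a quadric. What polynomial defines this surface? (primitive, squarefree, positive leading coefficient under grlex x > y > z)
x*y - 3*z

First, deg p = 2.
Next, observable constraints: the visible x-axis segment lies entirely on the surface; the visible y-axis segment lies entirely on the surface.
Finally, matching integer coefficients to the picture gives p.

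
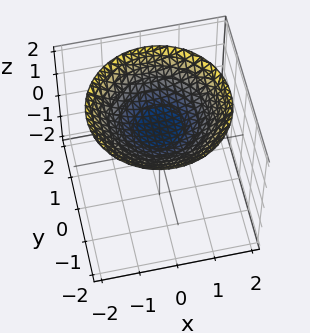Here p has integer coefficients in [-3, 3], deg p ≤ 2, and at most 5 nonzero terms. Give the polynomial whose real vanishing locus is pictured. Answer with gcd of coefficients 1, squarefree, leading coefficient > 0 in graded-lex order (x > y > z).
x^2 + y^2 - 3*z + 3

deg p = 2. A generic line meets the surface in up to 2 points.
Symmetries: rotational symmetry about the z-axis ⇒ p depends on x, y only through x² + y².
From the axis intercepts and sections: the surface avoids every integer y-axis point in the box; one z-axis crossing is at z = 1; a circular section at z = 2 has radius between 1 and 2.
Putting this together gives p.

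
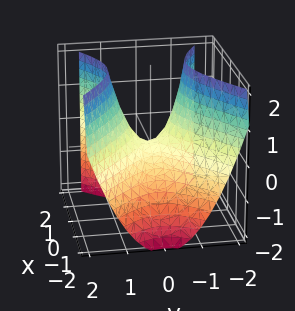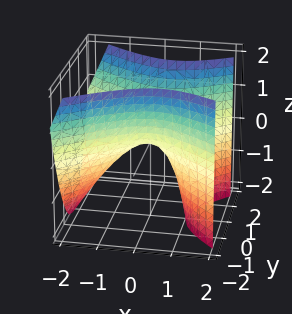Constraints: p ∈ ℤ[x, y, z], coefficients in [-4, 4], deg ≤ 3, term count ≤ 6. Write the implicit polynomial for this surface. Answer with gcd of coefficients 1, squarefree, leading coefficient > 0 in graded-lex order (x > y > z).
2*x^2 - x*z - 3*y^2 + 2*z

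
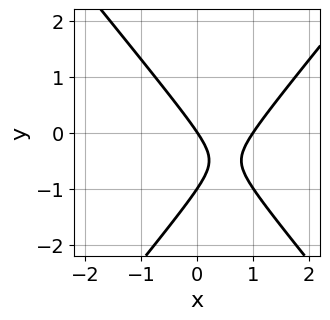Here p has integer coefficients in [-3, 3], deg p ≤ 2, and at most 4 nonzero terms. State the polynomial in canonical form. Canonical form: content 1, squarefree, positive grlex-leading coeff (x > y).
The degree is 2 — a generic line meets the curve in up to 2 points.
From the visible intercepts: among the integer gridlines, it crosses the y-axis at y ∈ {-1, 0}; among the integer gridlines, it crosses the x-axis at x ∈ {0, 1}.
These observations pin down the coefficients.

3*x^2 - 2*y^2 - 3*x - 2*y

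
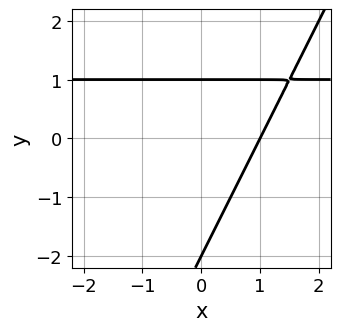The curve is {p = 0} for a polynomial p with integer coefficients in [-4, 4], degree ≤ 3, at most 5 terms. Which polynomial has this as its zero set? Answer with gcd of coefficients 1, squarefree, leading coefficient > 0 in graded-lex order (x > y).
First, the degree is 2 — the shape is more complex than any degree-1 curve.
Next, checking where it meets the axes: among the integer gridlines, it crosses the y-axis at y ∈ {-2, 1}; it crosses the x-axis at the gridline x = 1.
Finally, the integer polynomial consistent with all of this is the stated p.

2*x*y - y^2 - 2*x - y + 2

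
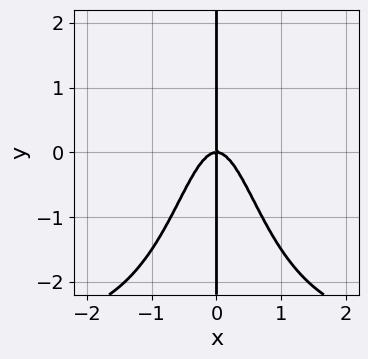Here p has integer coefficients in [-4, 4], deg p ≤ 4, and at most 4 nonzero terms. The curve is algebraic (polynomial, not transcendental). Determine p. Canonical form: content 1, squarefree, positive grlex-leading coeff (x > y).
x^3*y + 3*x^3 + x*y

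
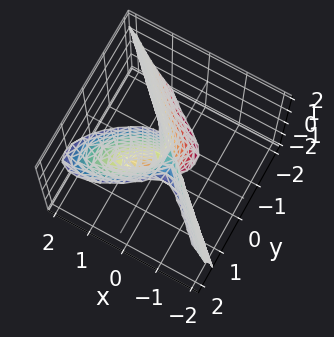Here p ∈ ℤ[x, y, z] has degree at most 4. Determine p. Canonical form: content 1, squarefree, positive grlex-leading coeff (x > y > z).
2*x^3 - x^2*y + 3*y^3 - 2*y^2*z - 3*x*y

(a) The degree is 3 — a generic line meets the surface in up to 3 points.
(b) Against the integer gridlines: it meets the y-axis at y = 0 (among the integer gridlines); one x-axis crossing is at x = 0.
(c) Putting this together gives p.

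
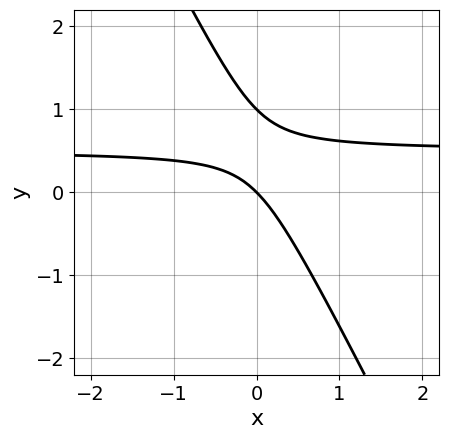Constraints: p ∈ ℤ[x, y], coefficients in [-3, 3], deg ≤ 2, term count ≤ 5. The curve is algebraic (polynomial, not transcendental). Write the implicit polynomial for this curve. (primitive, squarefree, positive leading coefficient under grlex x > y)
1. Degree: a generic line meets the curve in up to 2 points, so deg p = 2.
2. From the axis intercepts and sections: the y-axis gridline crossings are at y ∈ {0, 1}; one x-axis crossing is at x = 0.
3. Putting this together gives p.

2*x*y + y^2 - x - y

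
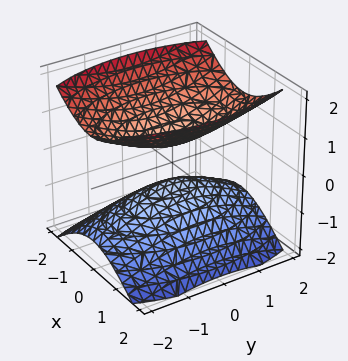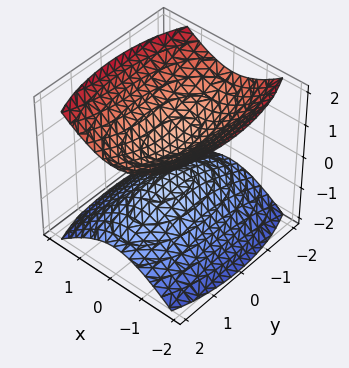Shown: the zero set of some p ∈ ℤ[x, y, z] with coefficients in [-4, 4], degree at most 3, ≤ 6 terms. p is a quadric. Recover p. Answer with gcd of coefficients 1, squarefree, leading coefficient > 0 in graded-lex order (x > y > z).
3*x^2 + y^2 - 3*z^2 + 1

1. The picture has 2 separate pieces.
2. Degree: two sheets facing apart; a quadric, so deg p = 2.
3. Symmetries: it's symmetric under y → −y, forcing even powers of y; mirror symmetry x ↦ −x ⇒ only even powers of x; the z ↦ −z reflection is a symmetry, so z appears only in even powers.
4. Against the integer gridlines: the surface avoids every integer x-axis point in the box; the surface avoids every integer y-axis point in the box.
5. Fitting integer coefficients to these (and the overall shape) gives p.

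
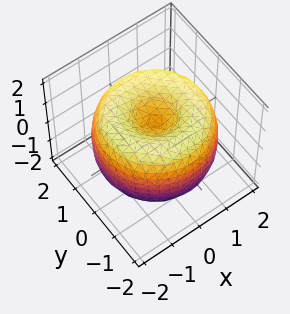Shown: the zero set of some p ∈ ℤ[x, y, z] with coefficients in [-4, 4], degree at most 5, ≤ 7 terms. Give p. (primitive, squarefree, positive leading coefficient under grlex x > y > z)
1. deg p = 4.
2. Symmetries: the surface is invariant under rotation about z: p = q(x² + y², z).
3. Checking where it meets the axes: a circular section at z = 1 has radius between 0 and 1.
4. The integer polynomial consistent with all of this is the stated p.

x^4 + 2*x^2*y^2 + y^4 - 3*x^2 - 3*y^2 + 2*z^2 - 1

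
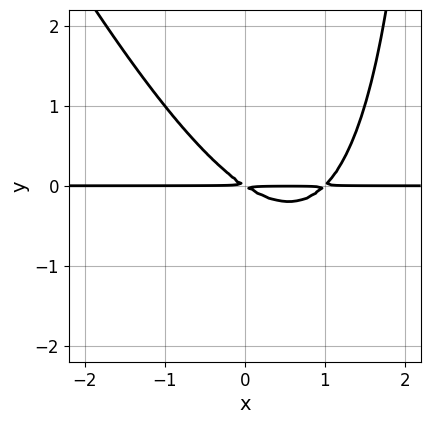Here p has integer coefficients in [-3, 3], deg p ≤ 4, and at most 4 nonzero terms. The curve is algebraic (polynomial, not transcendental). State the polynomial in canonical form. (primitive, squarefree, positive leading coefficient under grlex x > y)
(a) Degree: a generic line meets the curve in up to 3 points, so deg p = 3.
(b) Checking where it meets the axes: the visible x-axis segment lies entirely on the curve.
(c) These observations pin down the coefficients.

2*x^2*y + x*y^2 - 2*x*y - 3*y^2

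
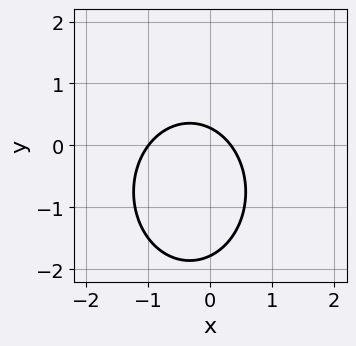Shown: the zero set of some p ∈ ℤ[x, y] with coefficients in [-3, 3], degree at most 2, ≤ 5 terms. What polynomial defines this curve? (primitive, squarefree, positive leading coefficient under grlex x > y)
3*x^2 + 2*y^2 + 2*x + 3*y - 1

Degree: a generic line meets the curve in up to 2 points, so deg p = 2.
Checking where it meets the axes: it meets the x-axis at x = -1 (among the integer gridlines).
Together with the visible shape, these determine p as stated.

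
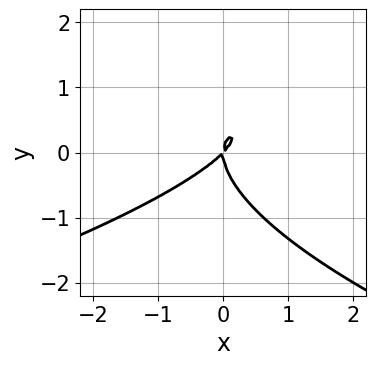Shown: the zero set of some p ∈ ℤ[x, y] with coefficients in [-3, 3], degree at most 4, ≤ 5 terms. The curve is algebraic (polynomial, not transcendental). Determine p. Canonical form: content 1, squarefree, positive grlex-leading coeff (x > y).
y^3 + x^2 - x*y

1. Degree: no degree-2 curve has this shape, so deg p = 3.
2. Reading off the gridlines: it crosses the y-axis at the gridline y = 0; it meets the x-axis at x = 0 (among the integer gridlines).
3. Together with the visible shape, these determine p as stated.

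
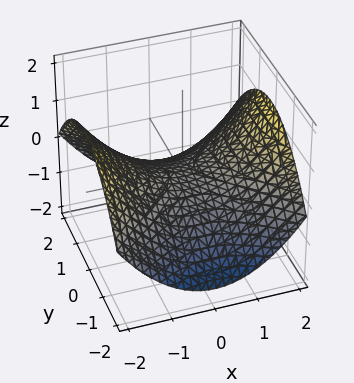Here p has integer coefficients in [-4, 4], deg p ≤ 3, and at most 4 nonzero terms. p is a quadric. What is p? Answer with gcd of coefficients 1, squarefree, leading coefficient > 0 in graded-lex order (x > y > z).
x^2 - y^2 - 3*z

1. The degree is 2 — a hyperbolic paraboloid; a quadric.
2. Symmetries: the y ↦ −y reflection is a symmetry, so y appears only in even powers; mirror symmetry x ↦ −x ⇒ only even powers of x.
3. Reading off the gridlines: it crosses the x-axis at the gridline x = 0; it crosses the z-axis at the gridline z = 0; it meets the y-axis at y = 0 (among the integer gridlines).
4. The integer polynomial consistent with all of this is the stated p.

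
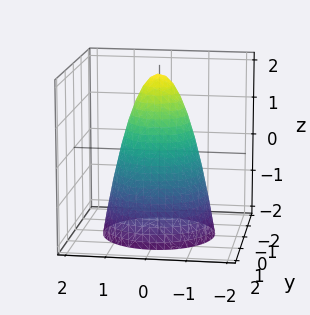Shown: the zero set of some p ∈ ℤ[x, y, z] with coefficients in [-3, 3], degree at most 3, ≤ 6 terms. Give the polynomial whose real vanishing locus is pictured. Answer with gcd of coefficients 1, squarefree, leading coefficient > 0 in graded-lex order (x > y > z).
1. The degree is 2 — no degree-1 surface has this shape.
2. Symmetry: the z-axis is an axis of rotation, so x and y enter only as x² + y².
3. From the visible intercepts: among the integer gridlines, it crosses the y-axis at y ∈ {-1, 1}; among the integer gridlines, it crosses the x-axis at x ∈ {-1, 1}.
4. Assembling these constraints gives the stated polynomial.

2*x^2 + 2*y^2 + z - 2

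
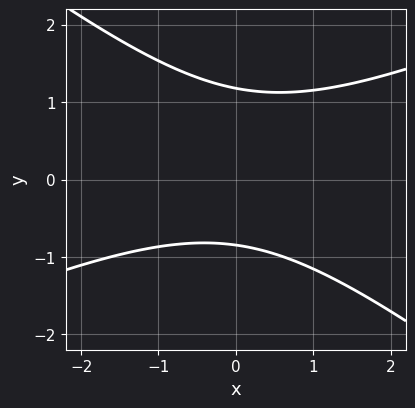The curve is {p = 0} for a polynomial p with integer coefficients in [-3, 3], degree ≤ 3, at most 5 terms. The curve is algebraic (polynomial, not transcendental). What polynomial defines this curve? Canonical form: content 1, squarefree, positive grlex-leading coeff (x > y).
x^2 - x*y - 3*y^2 + y + 3

1. The degree is 2 — the shape is more complex than any degree-1 curve.
2. From the axis intercepts and sections: the curve avoids every integer x-axis point in the box.
3. Together with the visible shape, these determine p as stated.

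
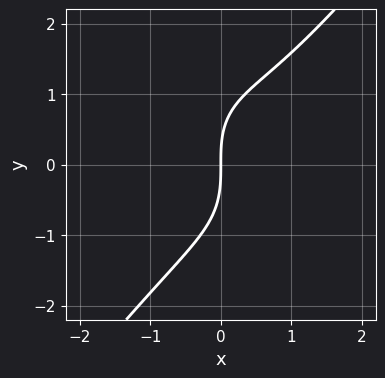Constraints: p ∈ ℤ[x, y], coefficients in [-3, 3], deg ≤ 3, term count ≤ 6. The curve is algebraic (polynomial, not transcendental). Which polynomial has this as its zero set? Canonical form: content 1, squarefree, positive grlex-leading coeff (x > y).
deg p = 3. No degree-2 curve has this shape.
From the axis intercepts and sections: it meets the x-axis at x = 0 (among the integer gridlines); one y-axis crossing is at y = 0.
Together with the visible shape, these determine p as stated.

2*x^3 - y^3 - x^2 + 3*x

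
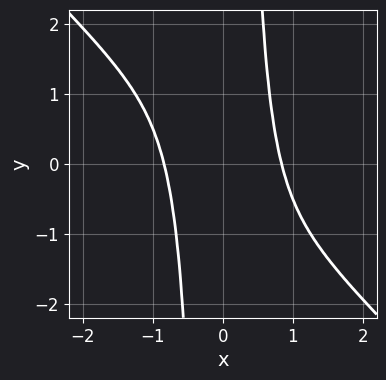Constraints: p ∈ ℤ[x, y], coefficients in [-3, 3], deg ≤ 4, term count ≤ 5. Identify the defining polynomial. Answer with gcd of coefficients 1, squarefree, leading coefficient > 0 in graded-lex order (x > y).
2*x^4 + 2*x^3*y - 1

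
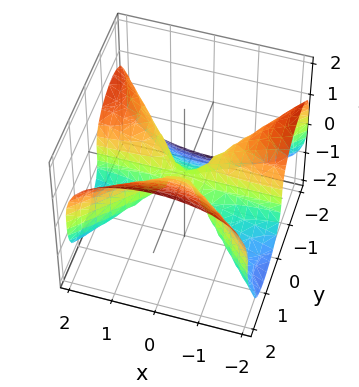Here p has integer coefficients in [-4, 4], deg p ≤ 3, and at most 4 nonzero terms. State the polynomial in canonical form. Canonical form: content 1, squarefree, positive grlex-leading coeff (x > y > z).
2*x^2*y - 2*y^3 + 3*z^3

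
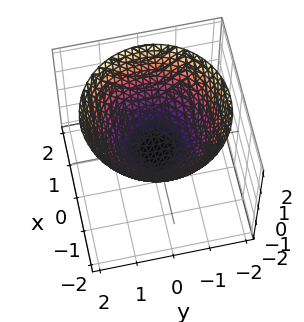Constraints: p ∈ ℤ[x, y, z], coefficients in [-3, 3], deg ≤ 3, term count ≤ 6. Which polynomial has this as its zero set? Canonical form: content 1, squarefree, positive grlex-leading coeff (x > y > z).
2*x^2 + 2*y^2 - 3*z - 1

(a) Degree: no degree-1 surface has this shape, so deg p = 2.
(b) Symmetries: rotational symmetry about the z-axis ⇒ p depends on x, y only through x² + y².
(c) From the axis intercepts and sections: a circular section at z = 0 has radius between 0 and 1.
(d) Assembling these constraints gives the stated polynomial.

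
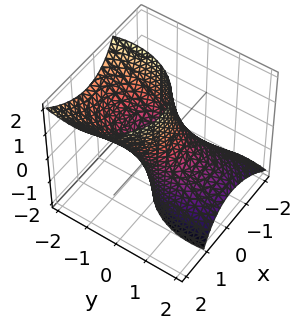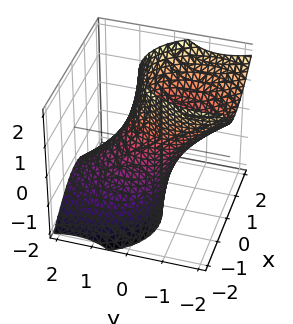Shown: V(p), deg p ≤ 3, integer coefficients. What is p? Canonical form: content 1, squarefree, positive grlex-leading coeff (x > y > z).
The degree is 2 — a generic line meets the surface in up to 2 points.
Reading off the gridlines: the y-axis gridline crossings are at y ∈ {-1, 1}; the surface avoids every integer z-axis point in the box.
Together with the visible shape, these determine p as stated.

3*x^2 - 2*x*z + 2*y^2 + 3*y*z - 2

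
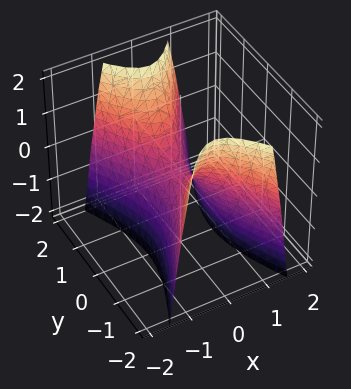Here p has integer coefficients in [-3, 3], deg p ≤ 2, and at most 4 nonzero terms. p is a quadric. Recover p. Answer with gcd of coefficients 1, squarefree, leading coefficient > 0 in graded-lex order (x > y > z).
3*x^2 - y^2 + z

1. deg p = 2. A hyperbolic paraboloid; a quadric.
2. Symmetries: the y ↦ −y reflection is a symmetry, so y appears only in even powers; mirror symmetry x ↦ −x ⇒ only even powers of x.
3. Against the integer gridlines: it crosses the y-axis at the gridline y = 0; one z-axis crossing is at z = 0; it meets the x-axis at x = 0 (among the integer gridlines).
4. Assembling these constraints gives the stated polynomial.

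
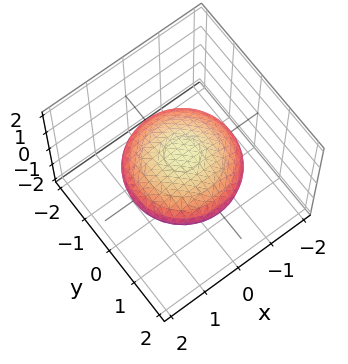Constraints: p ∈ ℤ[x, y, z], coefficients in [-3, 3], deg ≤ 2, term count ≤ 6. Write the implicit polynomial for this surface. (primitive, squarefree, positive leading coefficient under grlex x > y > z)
1. deg p = 2. A closed, bounded, convex surface; a quadric.
2. Symmetries: the z ↦ −z reflection is a symmetry, so z appears only in even powers; rotational symmetry about the z-axis ⇒ p depends on x, y only through x² + y².
3. From the axis intercepts and sections: a circular section at z = 0 has radius between 1 and 2.
4. Matching integer coefficients to the picture gives p.

x^2 + y^2 + 3*z^2 - 2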